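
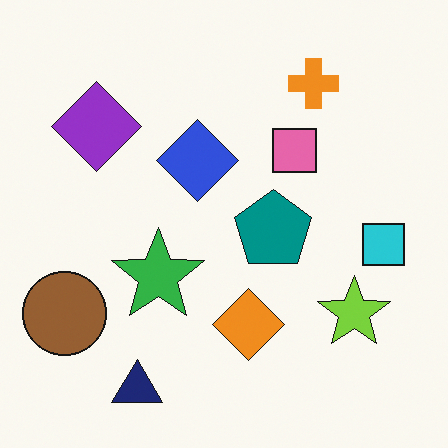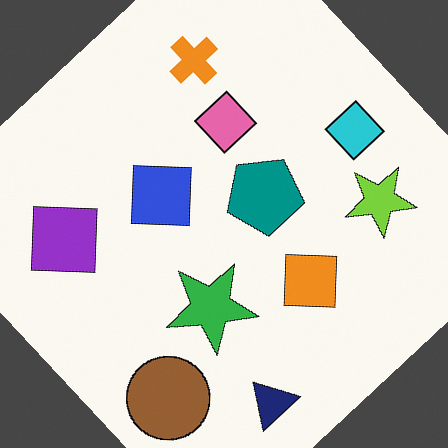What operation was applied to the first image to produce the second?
Rotated counter-clockwise by a large amount — several tens of degrees.

Every shape is tilted by the same angle and the image corners show triangular fill wedges — a whole-image rotation by a non-right angle.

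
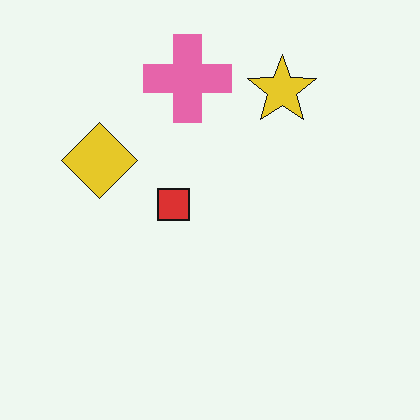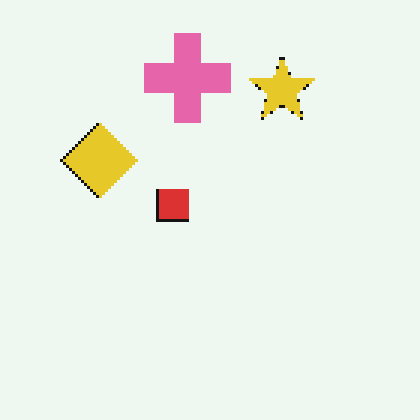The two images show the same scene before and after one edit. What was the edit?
The transformation is: lightly pixelated (a mild mosaic effect).

Shapes are reduced to large square blocks; fine edges and outlines are lost — a downscale-then-upscale (mosaic) effect.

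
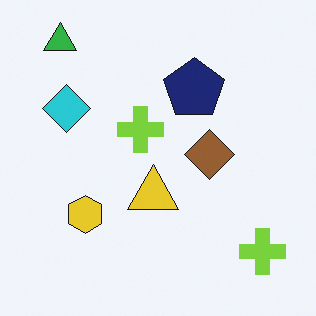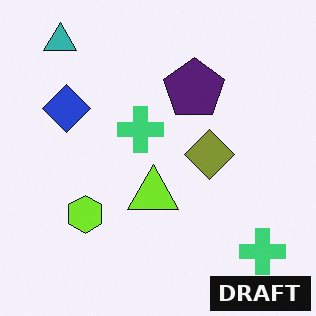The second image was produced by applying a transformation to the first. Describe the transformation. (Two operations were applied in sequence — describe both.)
The image was hue-shifted by a small amount, then watermarked with the text "DRAFT" in the lower-right corner.

Every shape's color has rotated by the same amount around the hue wheel — a uniform hue shift. A dark label reading "DRAFT" appears in the lower-right corner.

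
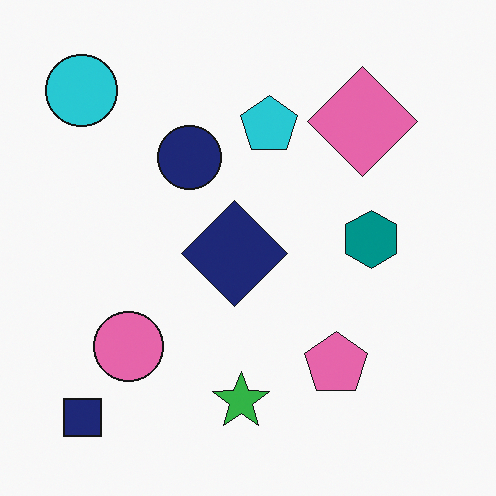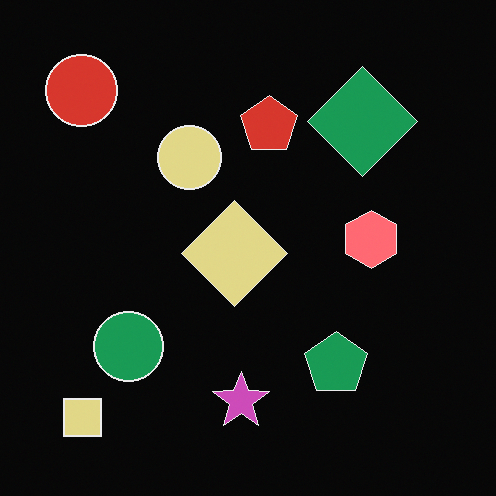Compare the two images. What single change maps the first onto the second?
Color-inverted (negative).

The light background has become dark and every shape's color is its complement — a photographic negative.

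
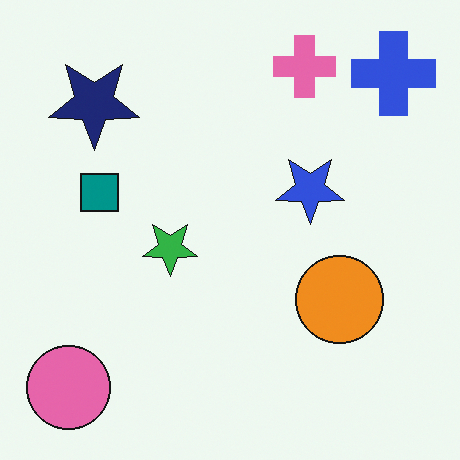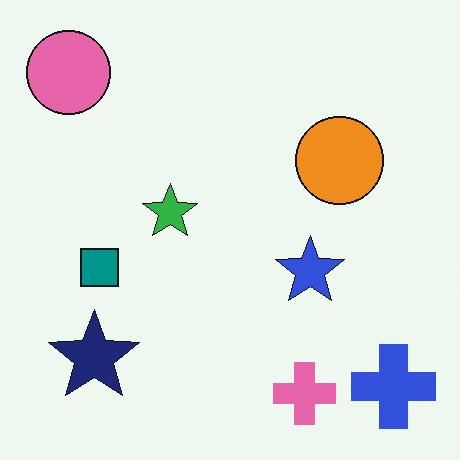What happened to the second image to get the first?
This is the original image flipped vertically (top ↔ bottom).

The pink cross is in the bottom of the second image and the top of the first — shapes on opposite sides of the horizontal midline have swapped in a mirror flip.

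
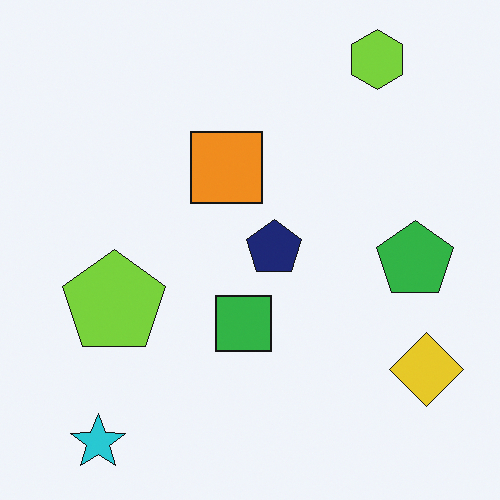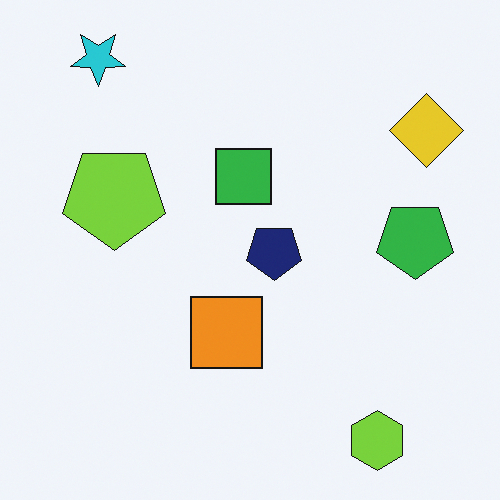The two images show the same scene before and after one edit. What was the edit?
Flipped vertically (top ↔ bottom).

The cyan star is in the bottom-left of the first image and the top-left of the second — shapes on opposite sides of the horizontal midline have swapped in a mirror flip.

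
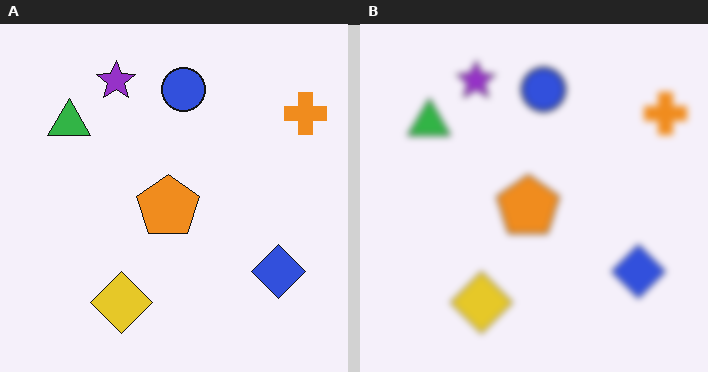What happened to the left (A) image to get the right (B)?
It was moderately blurred.

Shape edges and outlines are uniformly softened across the whole image.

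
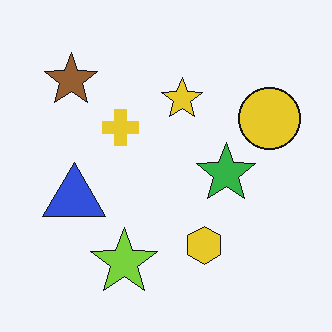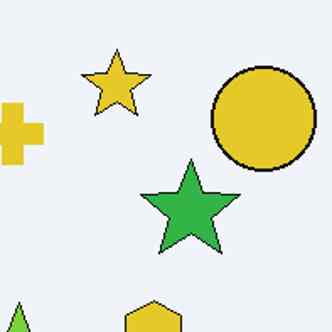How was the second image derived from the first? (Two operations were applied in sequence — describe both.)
This is the original image cropped to a noticeably smaller region and rescaled, then given moderate JPEG compression.

The visible shapes are larger and the field of view is narrower; shapes near the original edges may be partly or wholly outside the frame — a crop-and-rescale. Blocky 8×8 compression artifacts appear around shape edges and the flat background shows ringing — characteristic JPEG degradation.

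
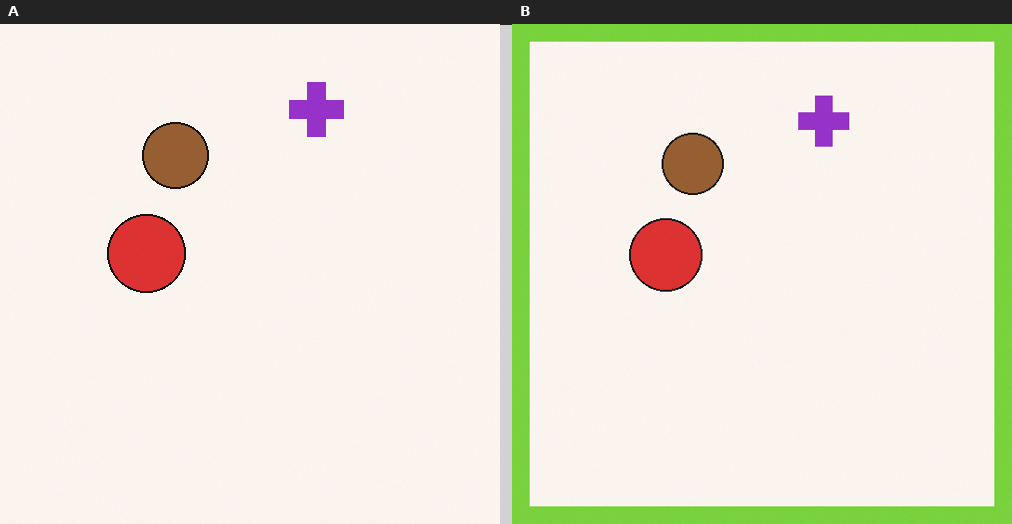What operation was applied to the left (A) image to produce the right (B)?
Framed with a lime border.

A solid lime frame runs around the edge of the right (B) image, with the content slightly shrunk inside it.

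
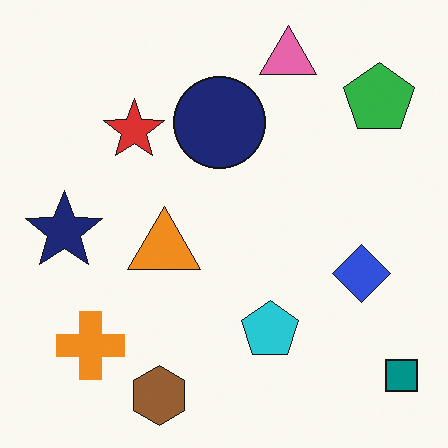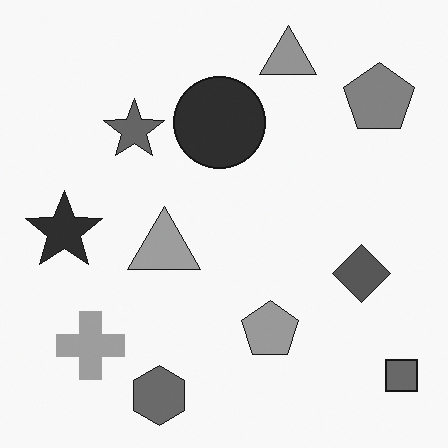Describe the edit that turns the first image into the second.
The transformation is: converted to grayscale.

All color is removed — every shape is now a shade of grey.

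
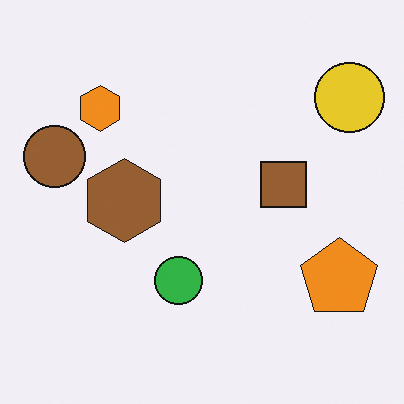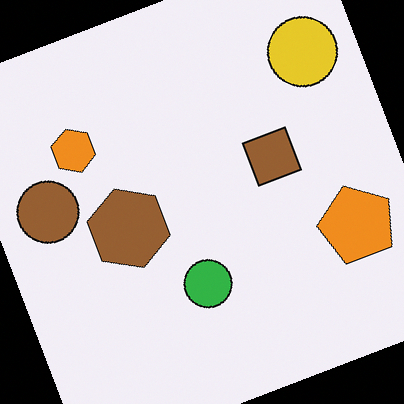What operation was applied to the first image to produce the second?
The transformation is: rotated counter-clockwise by a moderate amount.

Every shape is tilted by the same angle and the image corners show triangular fill wedges — a whole-image rotation by a non-right angle.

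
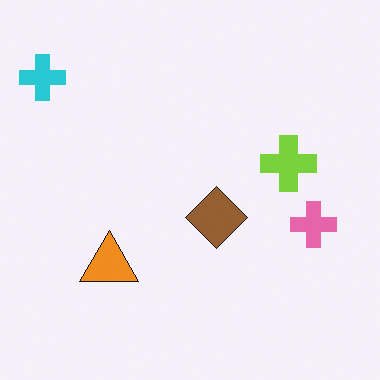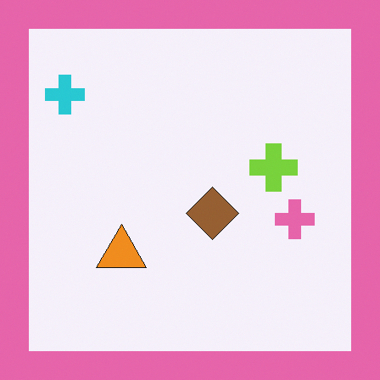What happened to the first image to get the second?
The transformation is: framed with a pink border.

A solid pink frame runs around the edge of the second image, with the content slightly shrunk inside it.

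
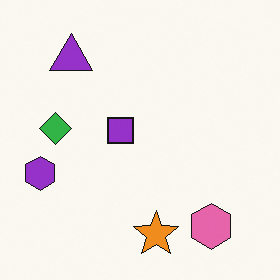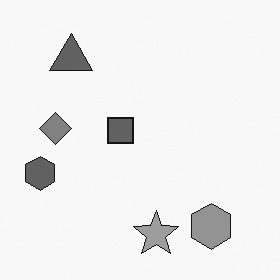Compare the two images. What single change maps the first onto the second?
This is the original image converted to grayscale.

All color is removed — every shape is now a shade of grey.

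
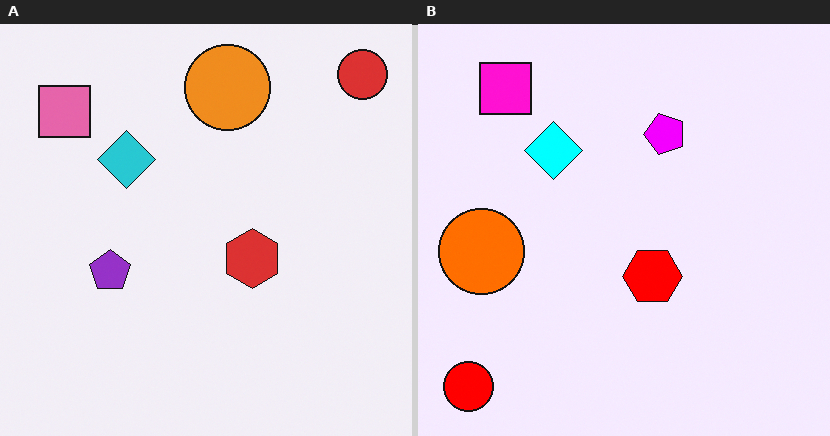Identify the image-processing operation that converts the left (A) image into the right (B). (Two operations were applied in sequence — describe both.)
The transformation is: transposed (reflected across the top-left ↔ bottom-right diagonal), then heavily oversaturated.

Shapes have swapped their row and column positions — what was in the top-right is now in the bottom-left — a diagonal reflection. All colors are more vivid — a global saturation change.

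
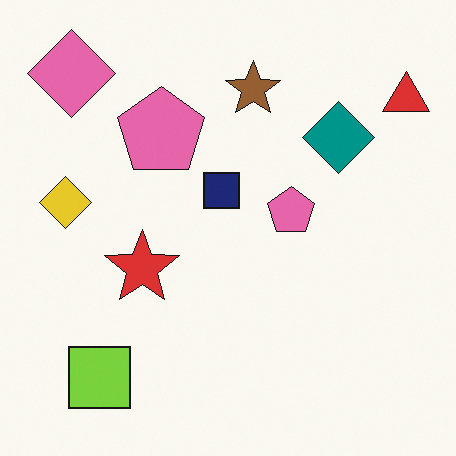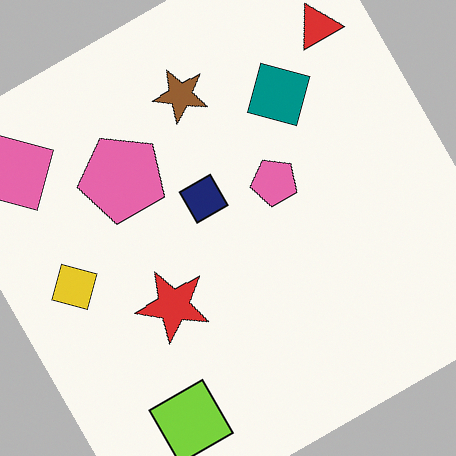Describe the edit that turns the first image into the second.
The transformation is: rotated counter-clockwise by a moderate amount.

Every shape is tilted by the same angle and the image corners show triangular fill wedges — a whole-image rotation by a non-right angle.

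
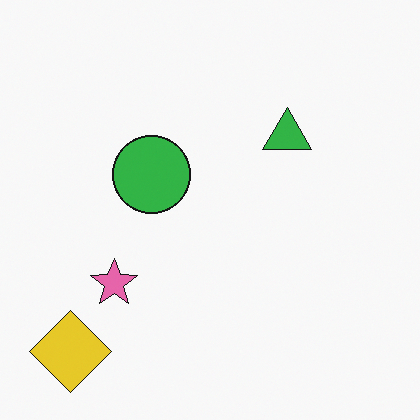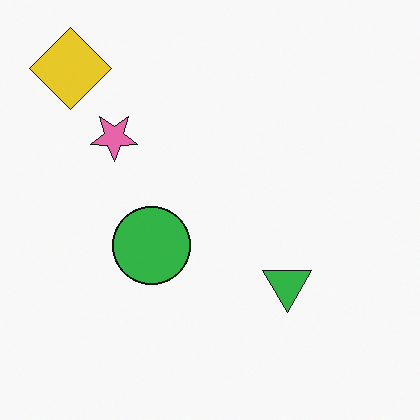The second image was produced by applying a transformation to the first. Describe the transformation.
The transformation is: flipped vertically (top ↔ bottom).

The yellow diamond is in the bottom-left of the first image and the top-left of the second — shapes on opposite sides of the horizontal midline have swapped in a mirror flip.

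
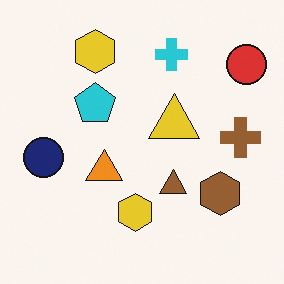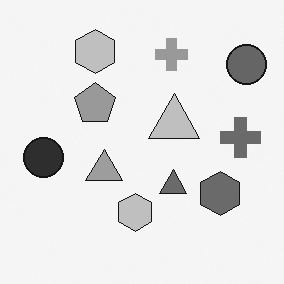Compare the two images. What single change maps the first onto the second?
The transformation is: converted to grayscale.

All color is removed — every shape is now a shade of grey.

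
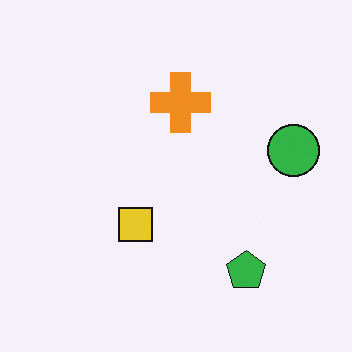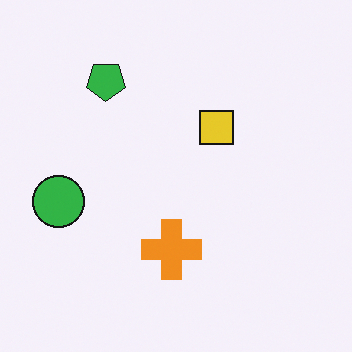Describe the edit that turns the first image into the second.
Rotated 180°.

The green circle sits in the right of the first image and the left of the second — consistent with a whole-image 180° rotation.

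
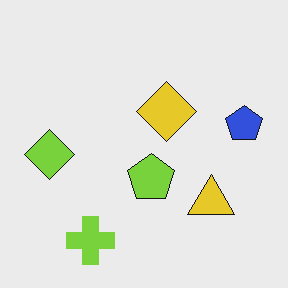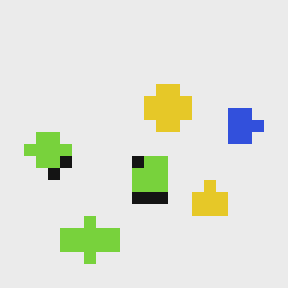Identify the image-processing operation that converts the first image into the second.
The transformation is: heavily pixelated into large blocks.

Shapes are reduced to large square blocks; fine edges and outlines are lost — a downscale-then-upscale (mosaic) effect.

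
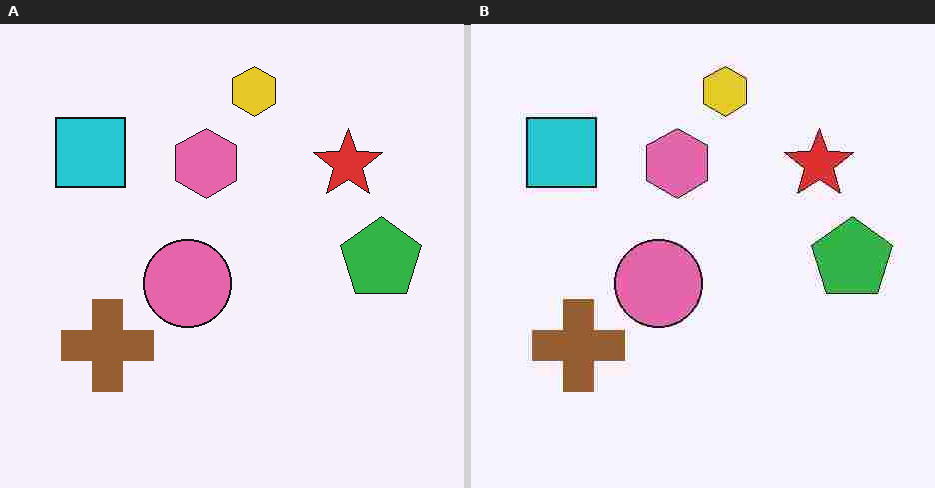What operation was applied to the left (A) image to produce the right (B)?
The image was degraded with heavy JPEG compression.

Blocky 8×8 compression artifacts appear around shape edges and the flat background shows ringing — characteristic JPEG degradation.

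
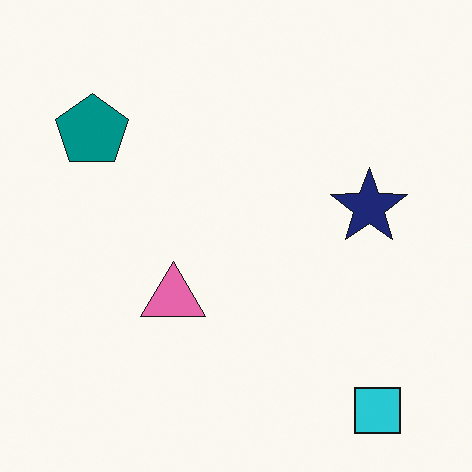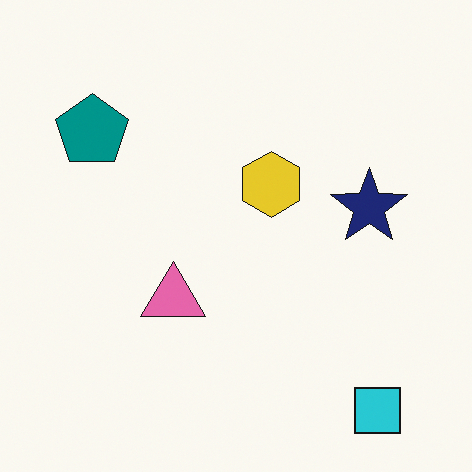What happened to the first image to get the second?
The image was overlaid with an additional yellow hexagon.

A yellow hexagon appears in the second image that is absent from the first.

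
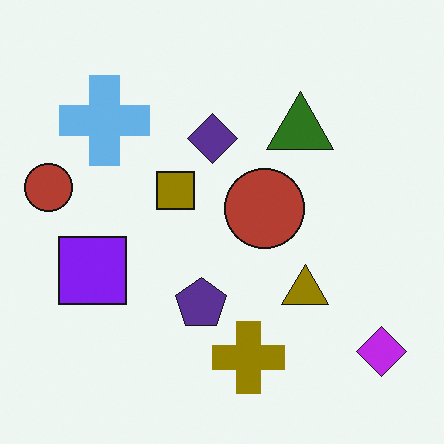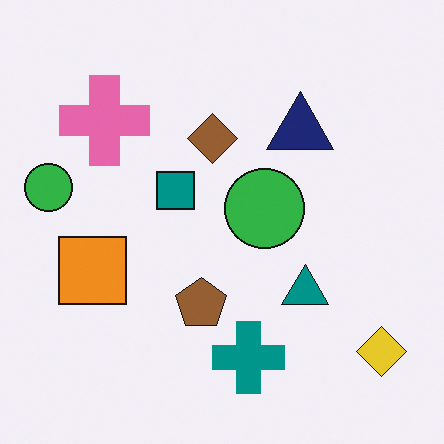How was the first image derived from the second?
The transformation is: hue-shifted by a large amount.

Every shape's color has rotated by the same amount around the hue wheel — a uniform hue shift.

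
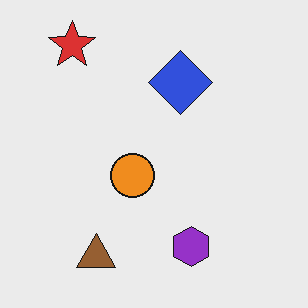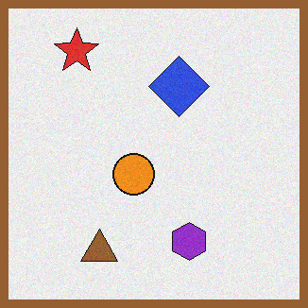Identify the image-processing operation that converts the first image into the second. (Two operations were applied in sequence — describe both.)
The second image is the first degraded with subtle gaussian noise, then framed with a brown border.

Random speckle covers the whole image, including the flat background. A solid brown frame runs around the edge of the second image, with the content slightly shrunk inside it.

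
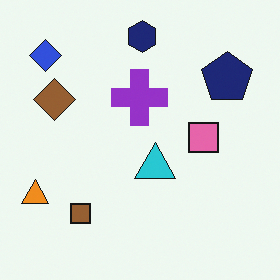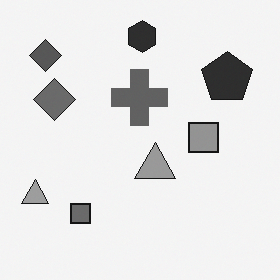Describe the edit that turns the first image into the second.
Converted to grayscale.

All color is removed — every shape is now a shade of grey.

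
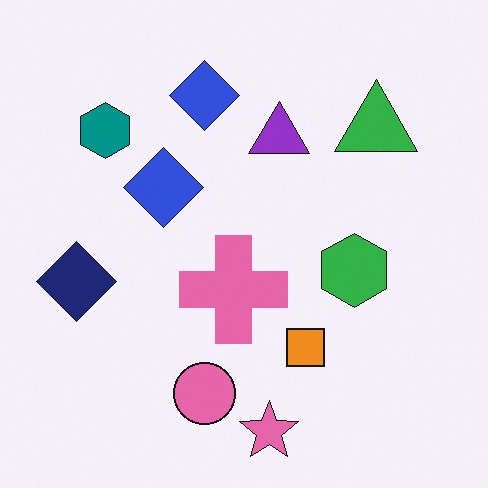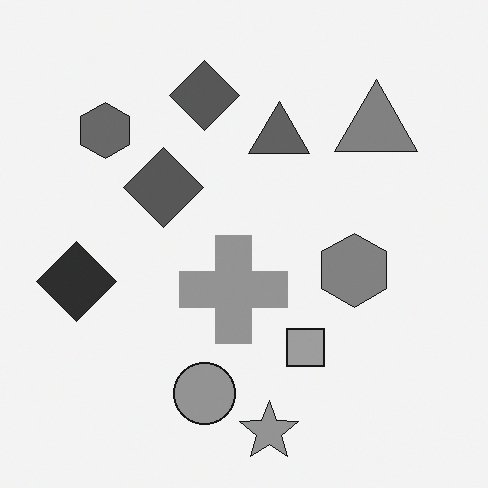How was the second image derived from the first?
The image was converted to grayscale.

All color is removed — every shape is now a shade of grey.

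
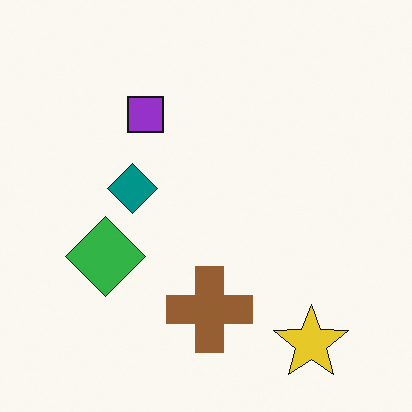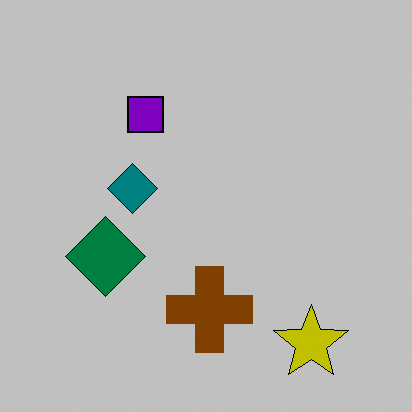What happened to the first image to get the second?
It was aggressively posterized.

Each flat color has snapped to a coarser quantized level — most visibly, the near-white background has dropped to a flat grey.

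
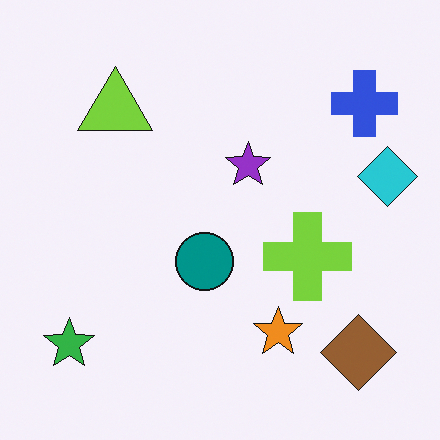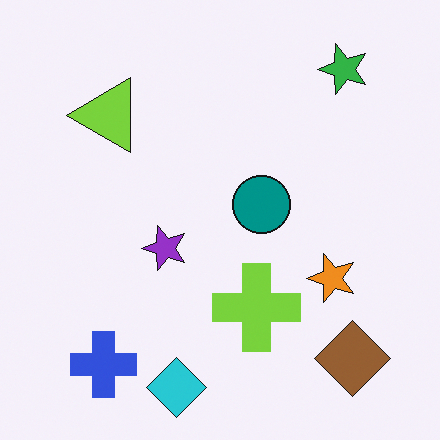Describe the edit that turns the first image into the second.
Transposed (reflected across the top-left ↔ bottom-right diagonal).

Shapes have swapped their row and column positions — what was in the top-right is now in the bottom-left — a diagonal reflection.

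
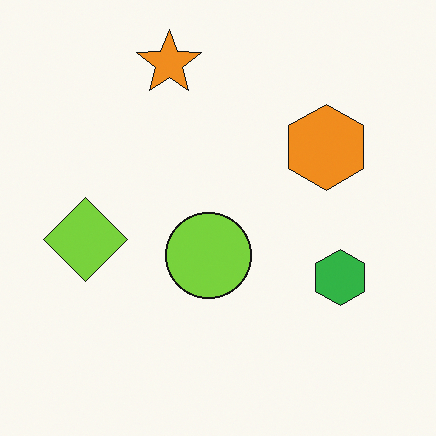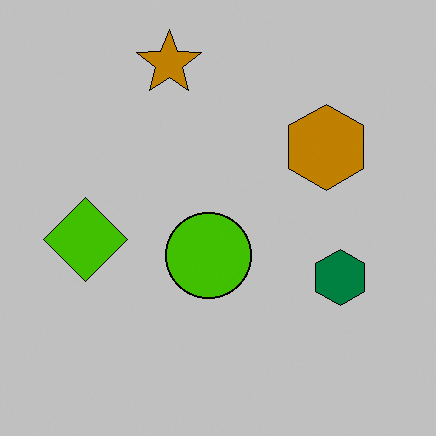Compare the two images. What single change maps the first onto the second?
The transformation is: aggressively posterized.

Each flat color has snapped to a coarser quantized level — most visibly, the near-white background has dropped to a flat grey.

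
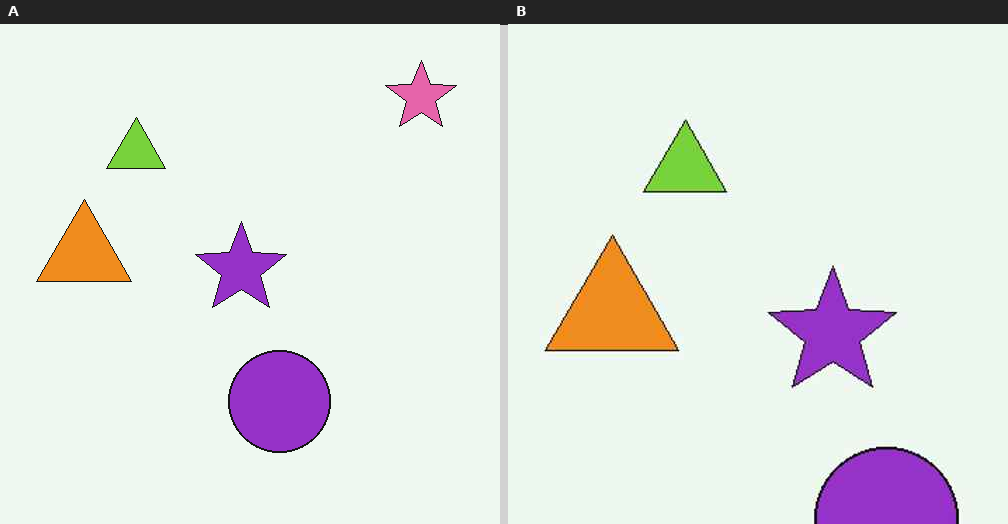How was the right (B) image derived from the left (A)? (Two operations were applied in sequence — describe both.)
Cropped slightly and scaled back up, then JPEG-compressed with visible artifacts.

The visible shapes are larger and the field of view is narrower; shapes near the original edges may be partly or wholly outside the frame — a crop-and-rescale. Blocky 8×8 compression artifacts appear around shape edges and the flat background shows ringing — characteristic JPEG degradation.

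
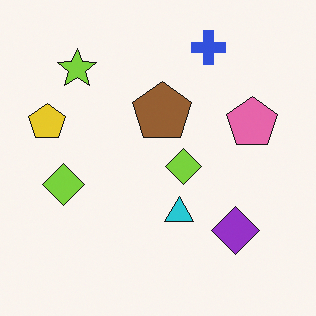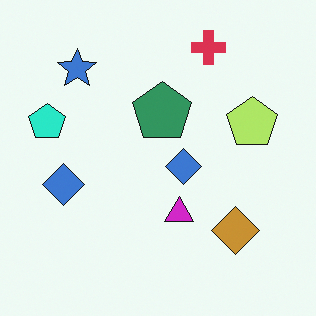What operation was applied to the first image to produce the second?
Hue-shifted noticeably.

Every shape's color has rotated by the same amount around the hue wheel — a uniform hue shift.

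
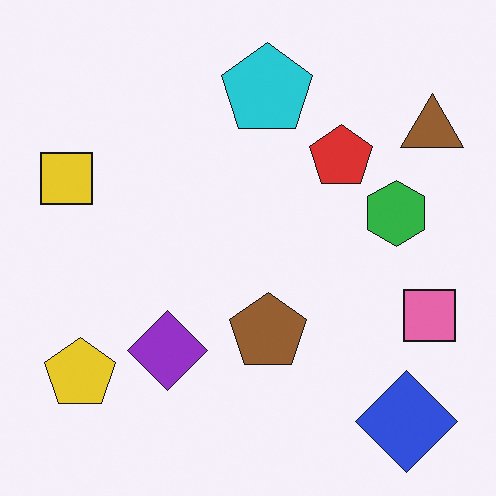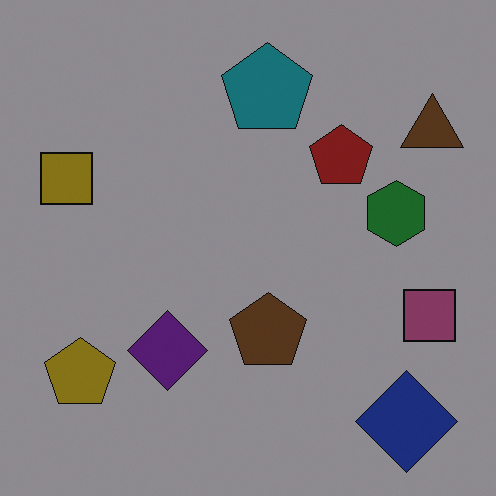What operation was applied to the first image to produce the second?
The transformation is: darkened a lot.

Every pixel — background and shapes alike — is uniformly darkened.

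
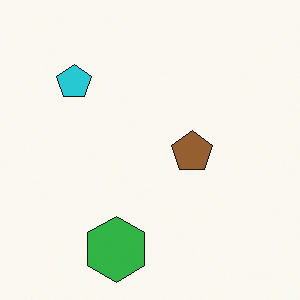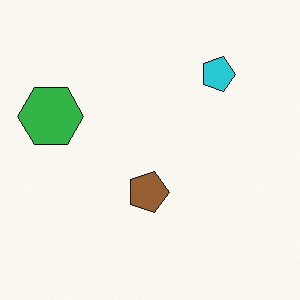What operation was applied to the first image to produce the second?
The image was rotated 90° clockwise.

The green hexagon sits in the bottom of the first image and the left of the second — consistent with a whole-image 90° clockwise rotation.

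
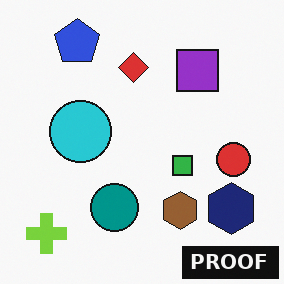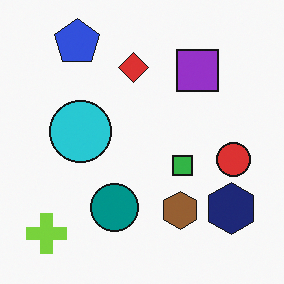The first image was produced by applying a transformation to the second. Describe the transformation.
This is the original image watermarked with the text "PROOF" in the lower-right corner.

A dark label reading "PROOF" appears in the lower-right corner.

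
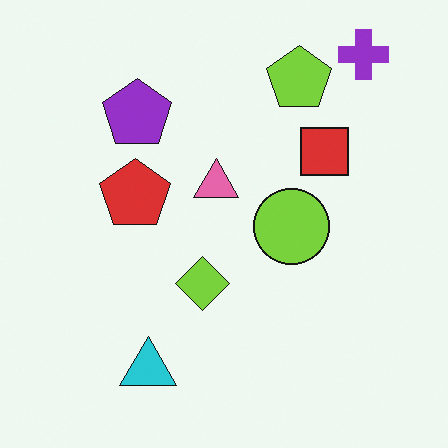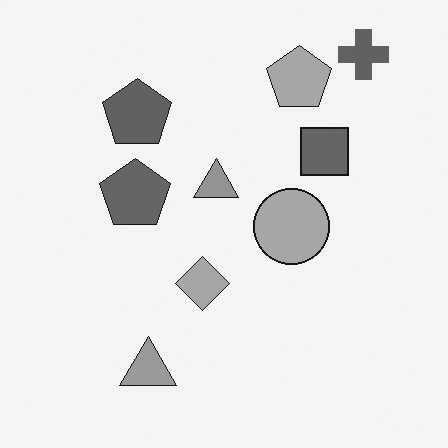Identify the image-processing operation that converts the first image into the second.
The transformation is: converted to grayscale.

All color is removed — every shape is now a shade of grey.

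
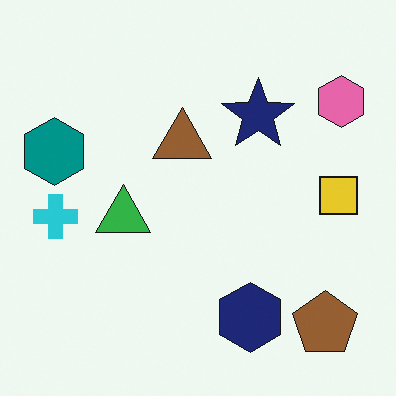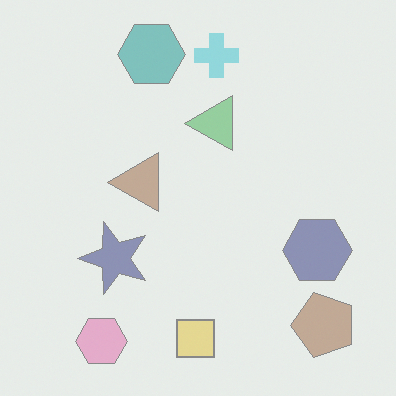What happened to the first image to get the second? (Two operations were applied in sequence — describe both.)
Given much lower contrast, then transposed (reflected across the top-left ↔ bottom-right diagonal).

Tones are pushed toward mid-grey across the whole image — a global contrast change. Shapes have swapped their row and column positions — what was in the top-right is now in the bottom-left — a diagonal reflection.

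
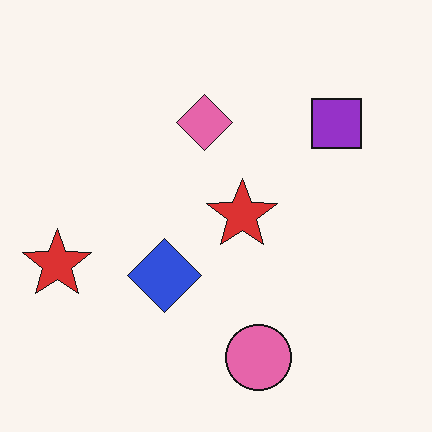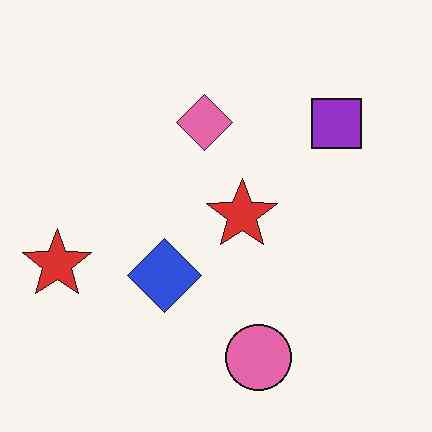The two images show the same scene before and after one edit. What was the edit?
The second image is the first given moderate JPEG compression.

Blocky 8×8 compression artifacts appear around shape edges and the flat background shows ringing — characteristic JPEG degradation.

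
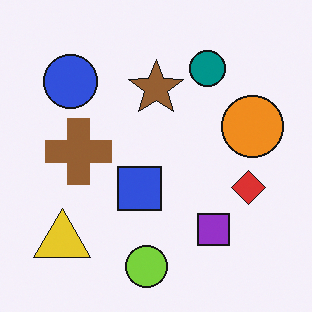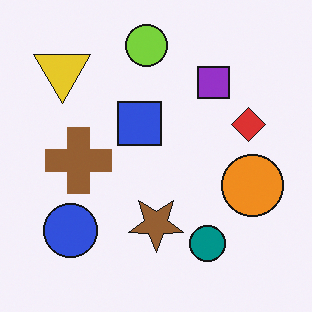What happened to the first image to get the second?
The second image is the first flipped vertically (top ↔ bottom).

The lime circle is in the bottom of the first image and the top of the second — shapes on opposite sides of the horizontal midline have swapped in a mirror flip.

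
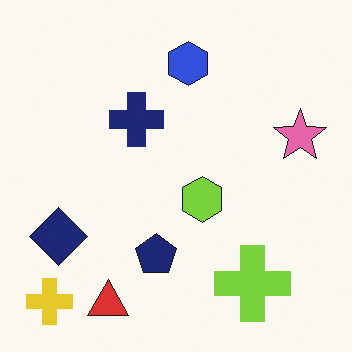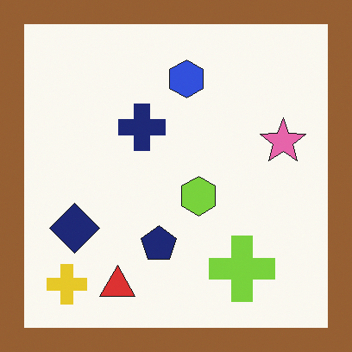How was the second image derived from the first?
It was framed with a brown border.

A solid brown frame runs around the edge of the second image, with the content slightly shrunk inside it.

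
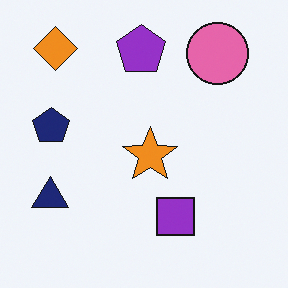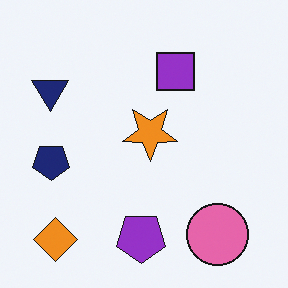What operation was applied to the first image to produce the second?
Flipped vertically (top ↔ bottom).

The orange diamond is in the top-left of the first image and the bottom-left of the second — shapes on opposite sides of the horizontal midline have swapped in a mirror flip.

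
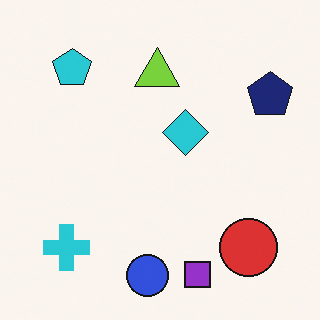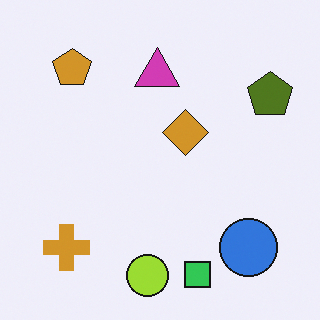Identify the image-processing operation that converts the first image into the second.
It was hue-shifted through roughly half the color wheel.

Every shape's color has rotated by the same amount around the hue wheel — a uniform hue shift.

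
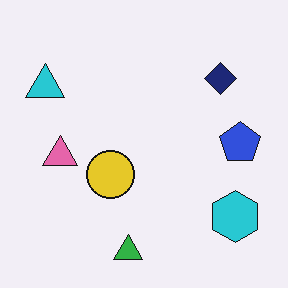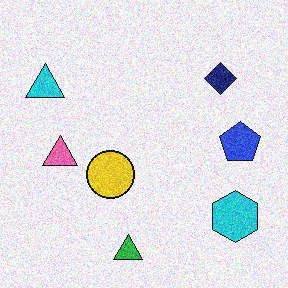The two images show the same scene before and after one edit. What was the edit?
The transformation is: degraded with moderate additive noise.

Random speckle covers the whole image, including the flat background.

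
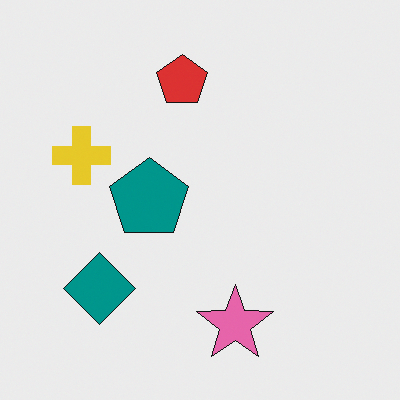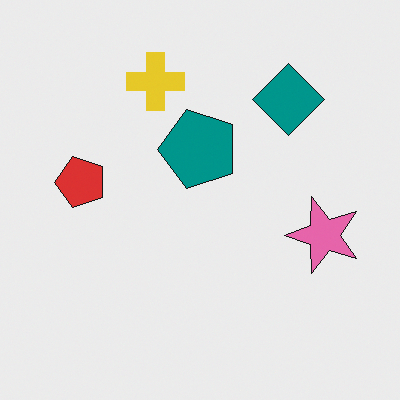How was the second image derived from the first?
The transformation is: transposed (reflected across the top-left ↔ bottom-right diagonal).

Shapes have swapped their row and column positions — what was in the top-right is now in the bottom-left — a diagonal reflection.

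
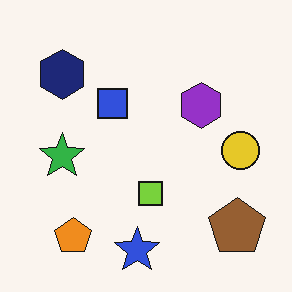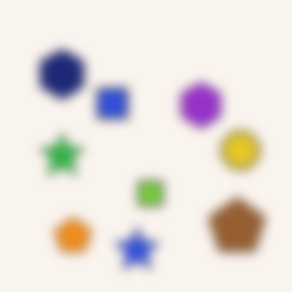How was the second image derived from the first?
This is the original image heavily blurred.

Shape edges and outlines are uniformly softened across the whole image.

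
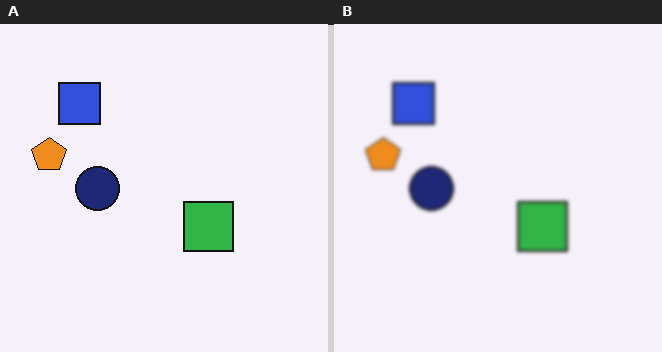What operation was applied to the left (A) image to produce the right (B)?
The transformation is: slightly softened.

Shape edges and outlines are uniformly softened across the whole image.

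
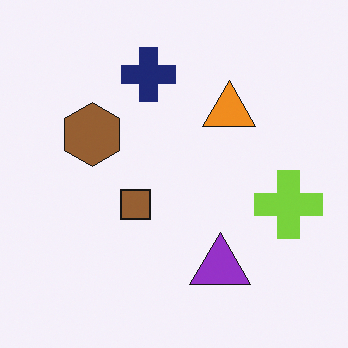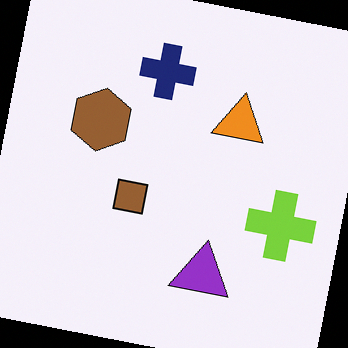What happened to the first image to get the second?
It was rotated clockwise by a slight angle.

Every shape is tilted by the same angle and the image corners show triangular fill wedges — a whole-image rotation by a non-right angle.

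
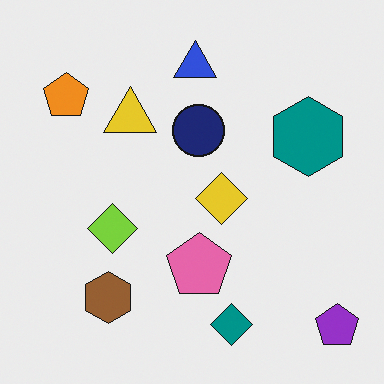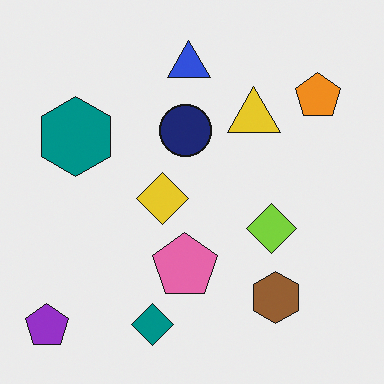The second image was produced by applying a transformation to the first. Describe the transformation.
The transformation is: flipped horizontally (left ↔ right).

The purple pentagon is in the bottom-right of the first image and the bottom-left of the second — shapes on opposite sides of the vertical midline have swapped in a mirror flip.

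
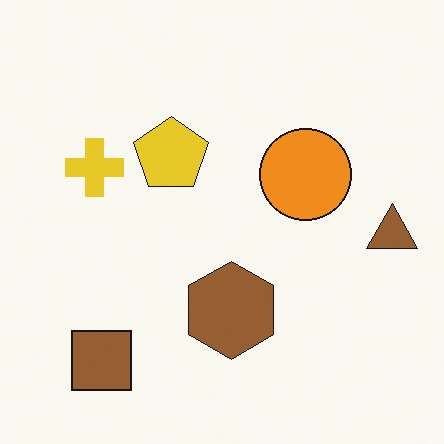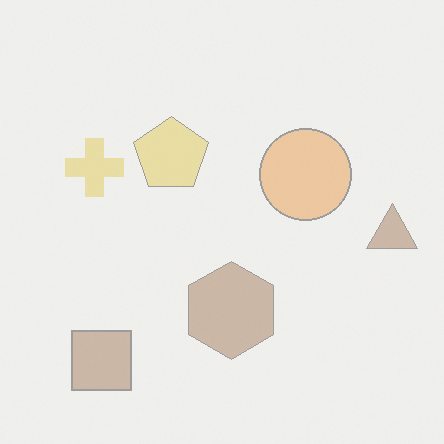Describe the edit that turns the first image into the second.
Given much lower contrast.

Tones are pushed toward mid-grey across the whole image — a global contrast change.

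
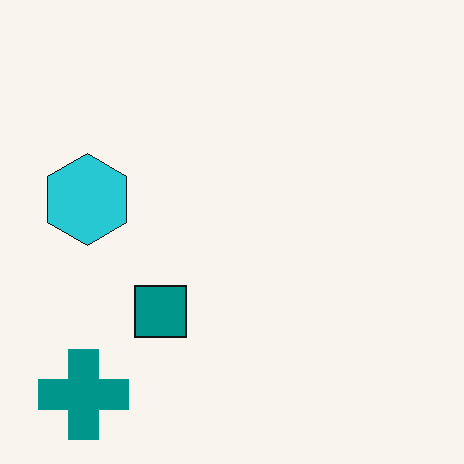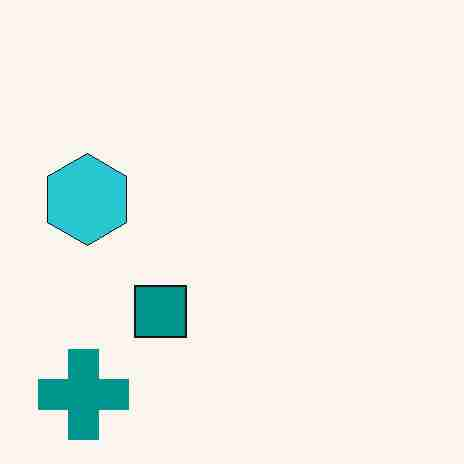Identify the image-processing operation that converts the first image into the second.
The transformation is: degraded with heavy JPEG compression.

Blocky 8×8 compression artifacts appear around shape edges and the flat background shows ringing — characteristic JPEG degradation.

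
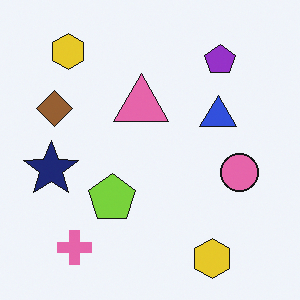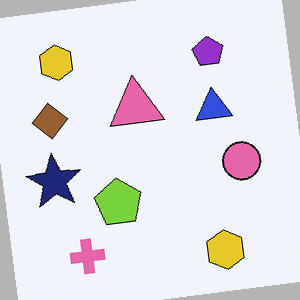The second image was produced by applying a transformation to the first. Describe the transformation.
The second image is the first rotated counter-clockwise by a slight angle.

Every shape is tilted by the same angle and the image corners show triangular fill wedges — a whole-image rotation by a non-right angle.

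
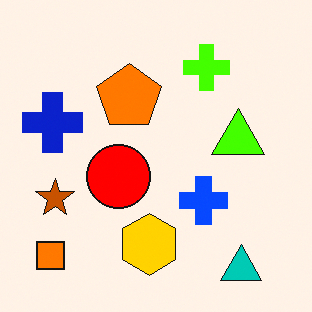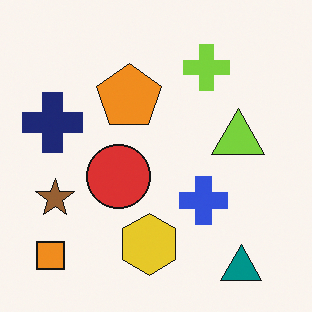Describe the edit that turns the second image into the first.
Made much more vivid (saturation change).

All colors are more vivid — a global saturation change.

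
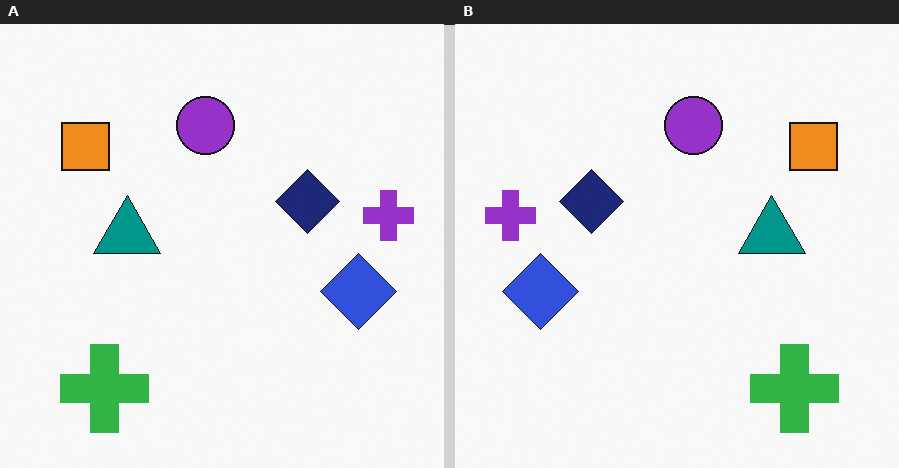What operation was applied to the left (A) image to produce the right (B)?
It was flipped horizontally (left ↔ right).

The purple cross is in the right of the left (A) image and the left of the right (B) — shapes on opposite sides of the vertical midline have swapped in a mirror flip.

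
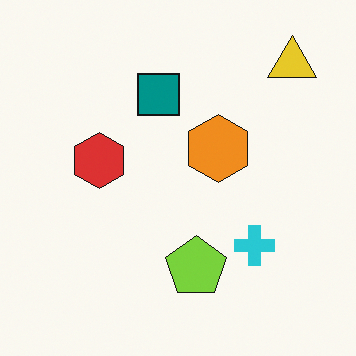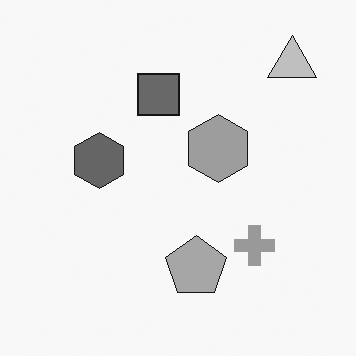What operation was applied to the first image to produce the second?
The second image is the first converted to grayscale.

All color is removed — every shape is now a shade of grey.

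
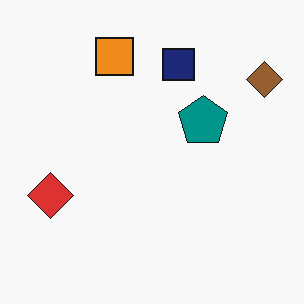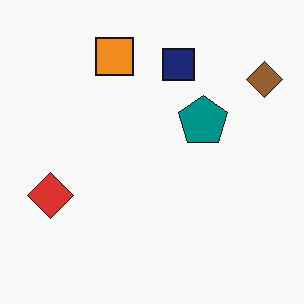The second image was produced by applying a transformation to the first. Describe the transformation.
The image was given moderate JPEG compression.

Blocky 8×8 compression artifacts appear around shape edges and the flat background shows ringing — characteristic JPEG degradation.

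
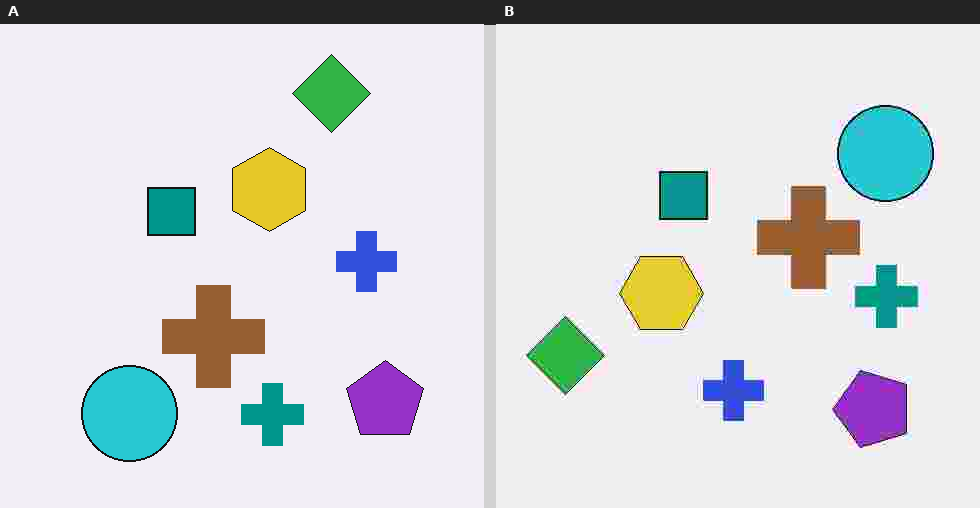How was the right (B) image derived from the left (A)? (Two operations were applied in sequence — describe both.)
This is the original image transposed (reflected across the top-left ↔ bottom-right diagonal), then heavily JPEG-compressed with obvious blocking artifacts.

Shapes have swapped their row and column positions — what was in the top-right is now in the bottom-left — a diagonal reflection. Blocky 8×8 compression artifacts appear around shape edges and the flat background shows ringing — characteristic JPEG degradation.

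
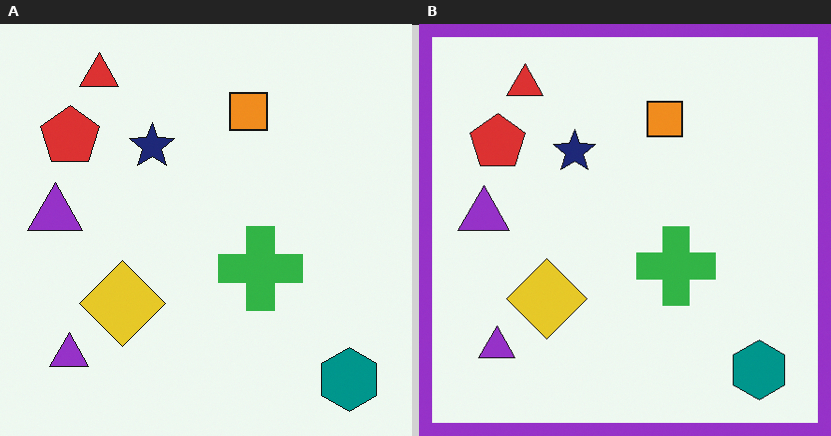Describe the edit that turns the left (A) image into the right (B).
The right (B) image is the left (A) framed with a purple border.

A solid purple frame runs around the edge of the right (B) image, with the content slightly shrunk inside it.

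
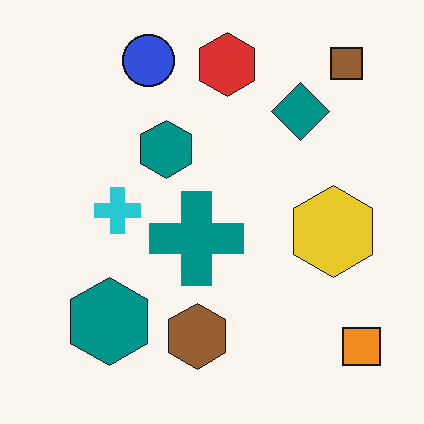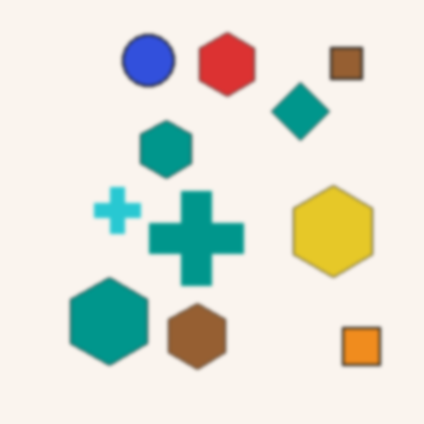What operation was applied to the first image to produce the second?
The transformation is: lightly blurred.

Shape edges and outlines are uniformly softened across the whole image.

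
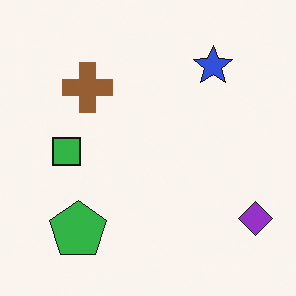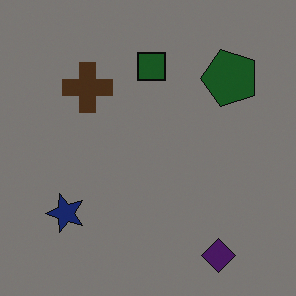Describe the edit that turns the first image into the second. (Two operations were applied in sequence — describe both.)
This is the original image transposed (reflected across the top-left ↔ bottom-right diagonal), then noticeably darkened.

Shapes have swapped their row and column positions — what was in the top-right is now in the bottom-left — a diagonal reflection. Every pixel — background and shapes alike — is uniformly darkened.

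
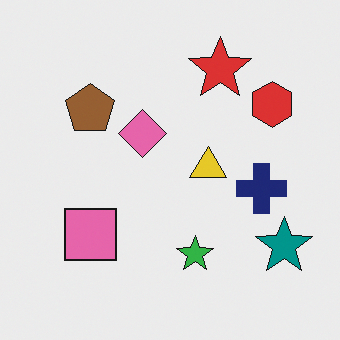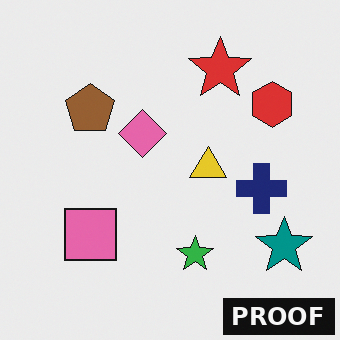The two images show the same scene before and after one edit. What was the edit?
It was watermarked with the text "PROOF" in the lower-right corner.

A dark label reading "PROOF" appears in the lower-right corner.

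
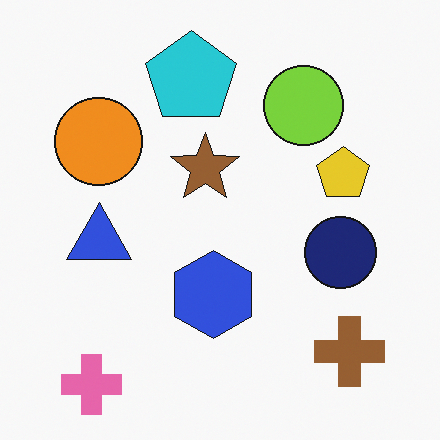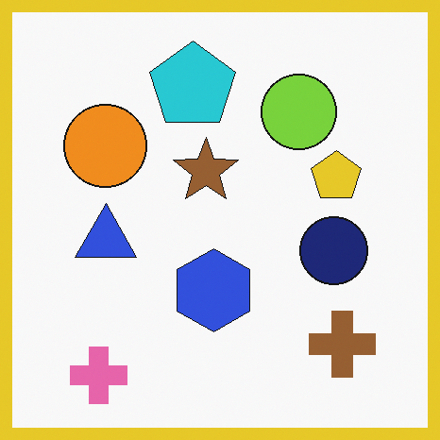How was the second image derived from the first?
The second image is the first framed with a yellow border.

A solid yellow frame runs around the edge of the second image, with the content slightly shrunk inside it.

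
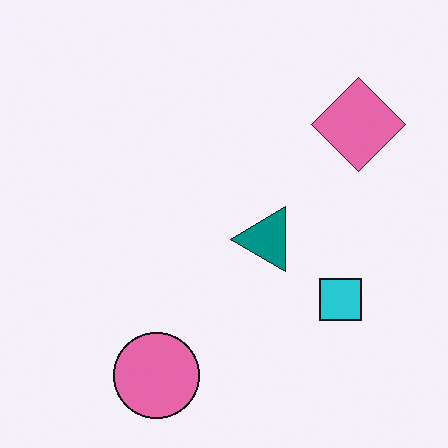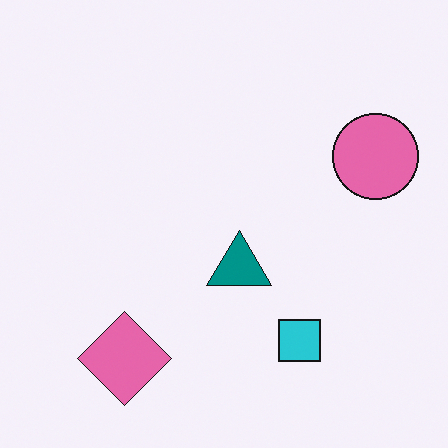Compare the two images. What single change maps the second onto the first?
The first image is the second transposed (reflected across the top-left ↔ bottom-right diagonal).

Shapes have swapped their row and column positions — what was in the top-right is now in the bottom-left — a diagonal reflection.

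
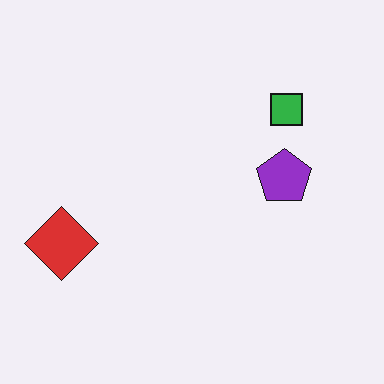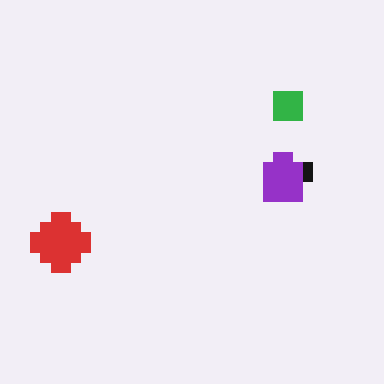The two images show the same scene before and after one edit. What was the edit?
The second image is the first coarsely pixelated.

Shapes are reduced to large square blocks; fine edges and outlines are lost — a downscale-then-upscale (mosaic) effect.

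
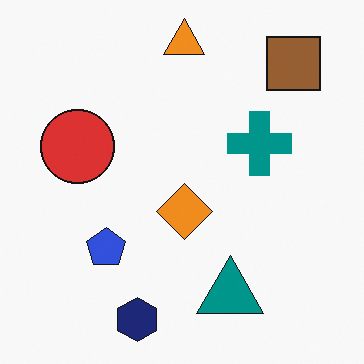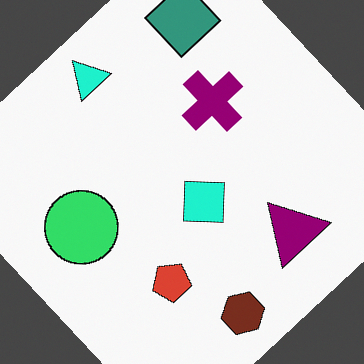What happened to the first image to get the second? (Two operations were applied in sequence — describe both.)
The second image is the first rotated counter-clockwise by a large amount — several tens of degrees, then hue-shifted by a moderate amount.

Every shape is tilted by the same angle and the image corners show triangular fill wedges — a whole-image rotation by a non-right angle. Every shape's color has rotated by the same amount around the hue wheel — a uniform hue shift.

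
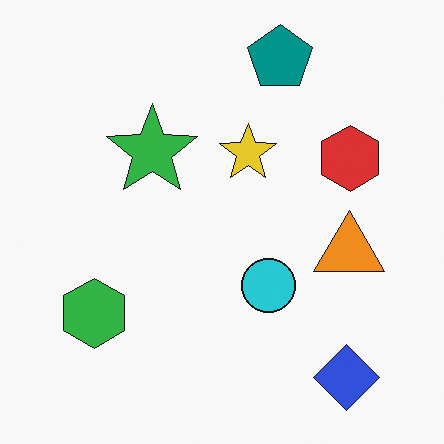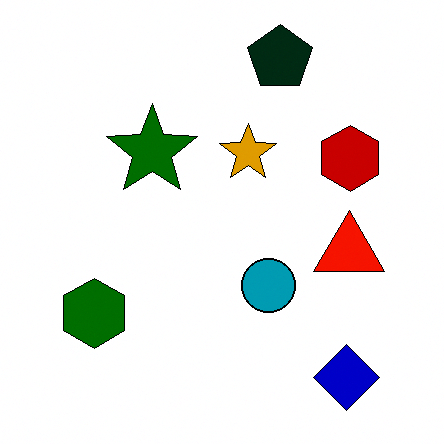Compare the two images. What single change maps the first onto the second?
The second image is the first boosted in contrast.

Tones are pushed away from mid-grey across the whole image — a global contrast change.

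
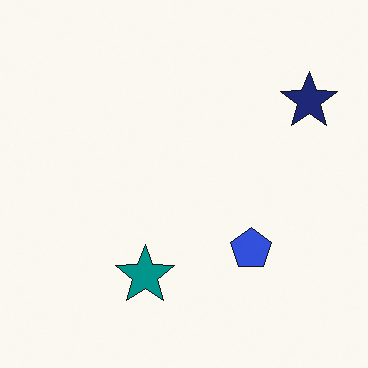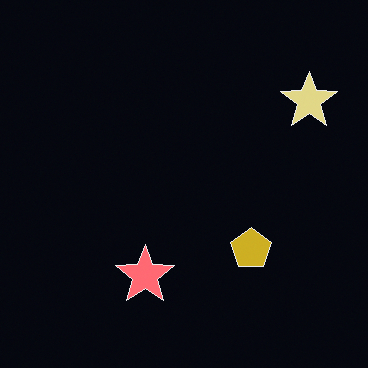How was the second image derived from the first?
This is the original image color-inverted (negative).

The light background has become dark and every shape's color is its complement — a photographic negative.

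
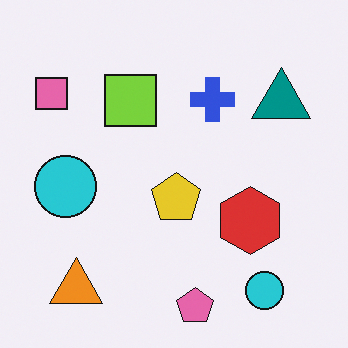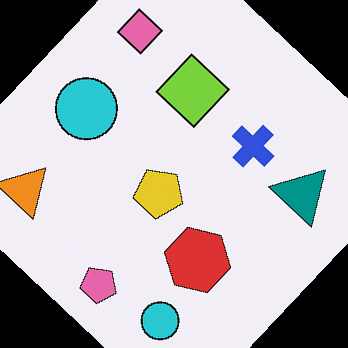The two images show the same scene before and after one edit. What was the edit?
The transformation is: rotated clockwise by a large amount — several tens of degrees.

Every shape is tilted by the same angle and the image corners show triangular fill wedges — a whole-image rotation by a non-right angle.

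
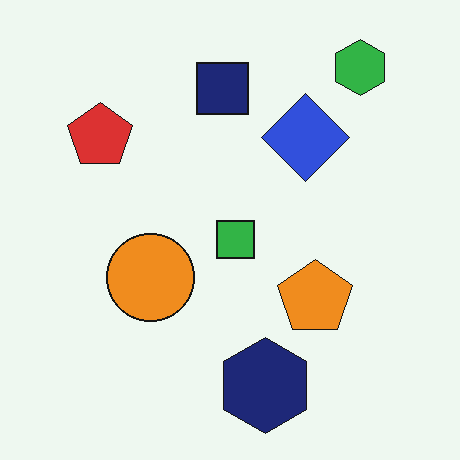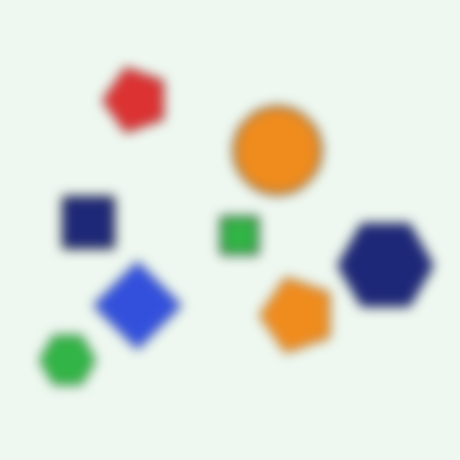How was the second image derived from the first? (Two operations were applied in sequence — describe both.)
The transformation is: strongly gaussian-blurred, then transposed (reflected across the top-left ↔ bottom-right diagonal).

Shape edges and outlines are uniformly softened across the whole image. Shapes have swapped their row and column positions — what was in the top-right is now in the bottom-left — a diagonal reflection.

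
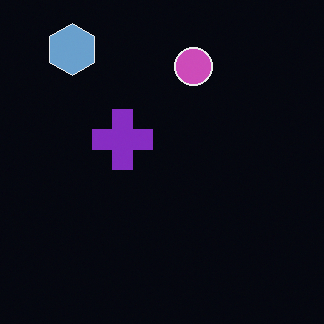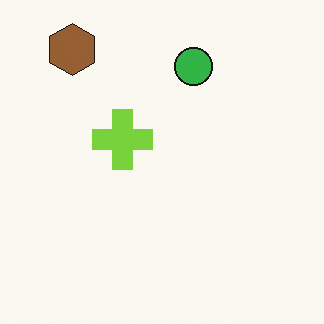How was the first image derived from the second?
The transformation is: color-inverted (negative).

The light background has become dark and every shape's color is its complement — a photographic negative.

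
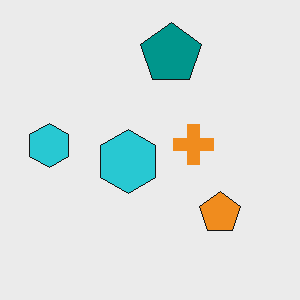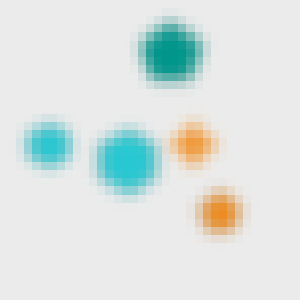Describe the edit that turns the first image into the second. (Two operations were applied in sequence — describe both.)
This is the original image strongly gaussian-blurred, then pixelated into visible square blocks.

Shape edges and outlines are uniformly softened across the whole image. Shapes are reduced to large square blocks; fine edges and outlines are lost — a downscale-then-upscale (mosaic) effect.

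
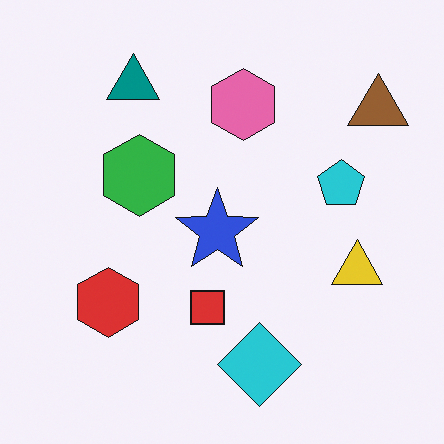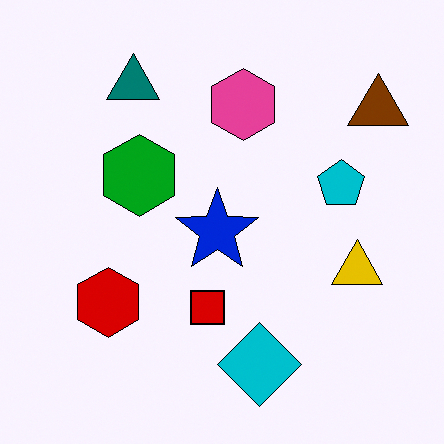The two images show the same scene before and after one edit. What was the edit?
Given slightly increased contrast.

Tones are pushed away from mid-grey across the whole image — a global contrast change.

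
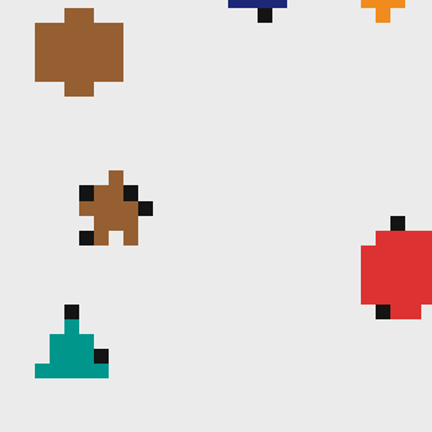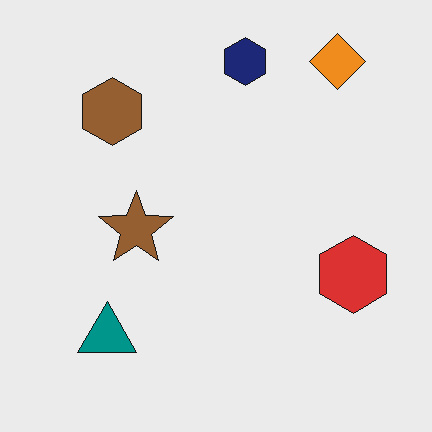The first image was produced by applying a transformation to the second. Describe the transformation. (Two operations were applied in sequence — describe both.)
Heavily pixelated into large blocks, then cropped slightly and scaled back up.

Shapes are reduced to large square blocks; fine edges and outlines are lost — a downscale-then-upscale (mosaic) effect. The visible shapes are larger and the field of view is narrower; shapes near the original edges may be partly or wholly outside the frame — a crop-and-rescale.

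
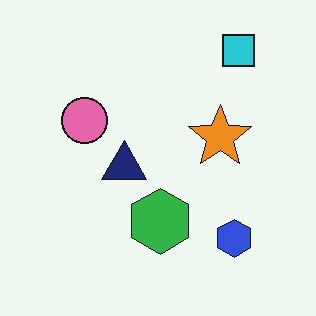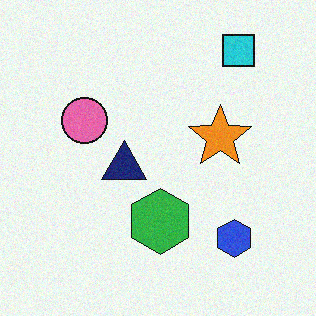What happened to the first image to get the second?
The image was degraded with subtle gaussian noise.

Random speckle covers the whole image, including the flat background.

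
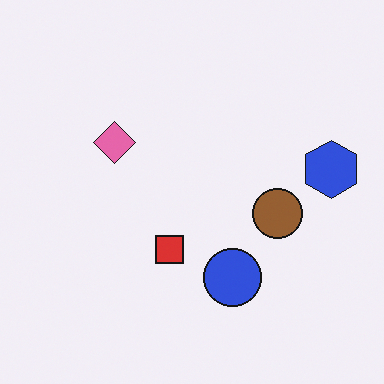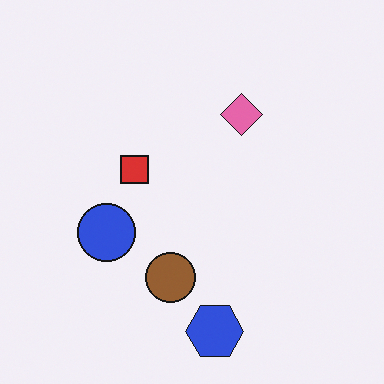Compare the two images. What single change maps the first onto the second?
The image was rotated 90° clockwise.

The blue hexagon sits in the right of the first image and the bottom of the second — consistent with a whole-image 90° clockwise rotation.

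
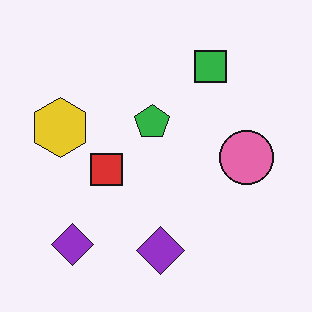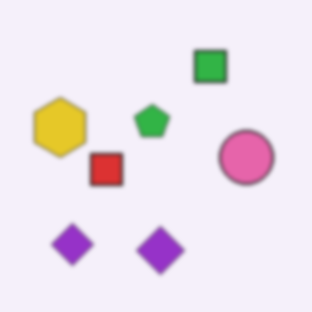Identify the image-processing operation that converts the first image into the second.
This is the original image slightly softened.

Shape edges and outlines are uniformly softened across the whole image.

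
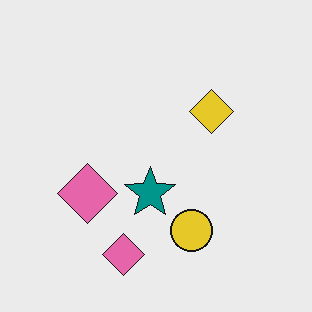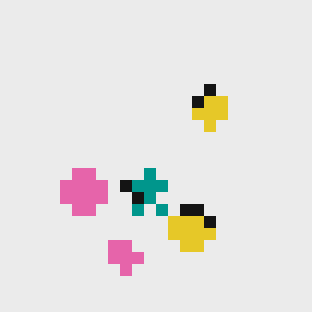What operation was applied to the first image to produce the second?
The image was coarsely pixelated.

Shapes are reduced to large square blocks; fine edges and outlines are lost — a downscale-then-upscale (mosaic) effect.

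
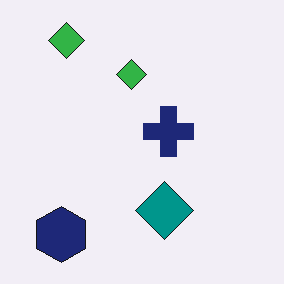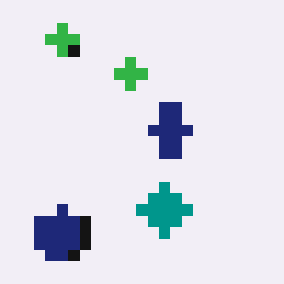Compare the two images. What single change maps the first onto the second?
Heavily pixelated into large blocks.

Shapes are reduced to large square blocks; fine edges and outlines are lost — a downscale-then-upscale (mosaic) effect.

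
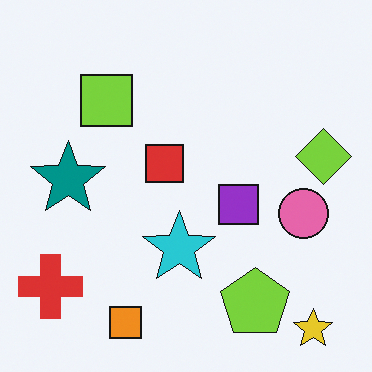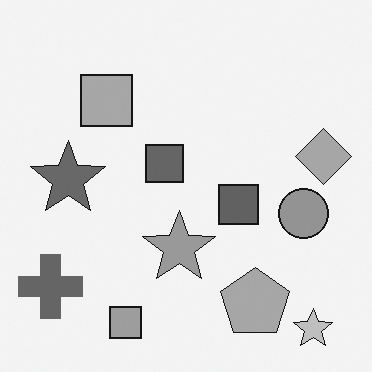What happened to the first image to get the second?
The second image is the first converted to grayscale.

All color is removed — every shape is now a shade of grey.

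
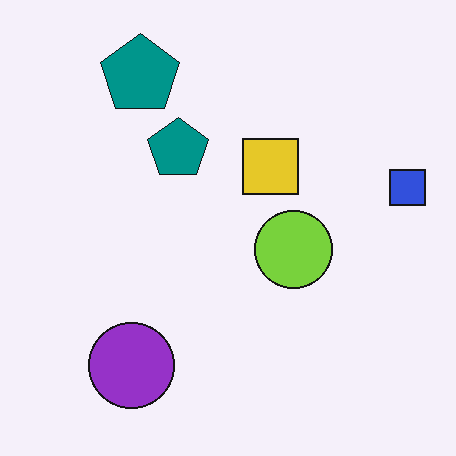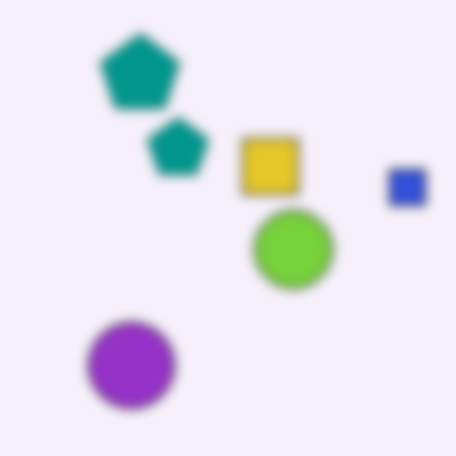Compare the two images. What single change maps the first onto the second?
Strongly gaussian-blurred.

Shape edges and outlines are uniformly softened across the whole image.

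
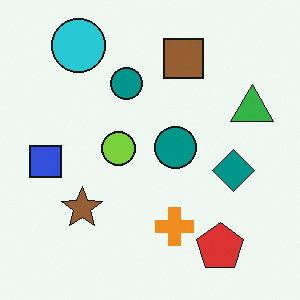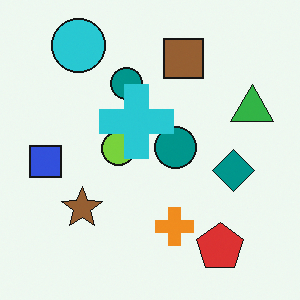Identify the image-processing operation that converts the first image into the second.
The transformation is: overlaid with an additional cyan cross.

A cyan cross appears in the second image that is absent from the first.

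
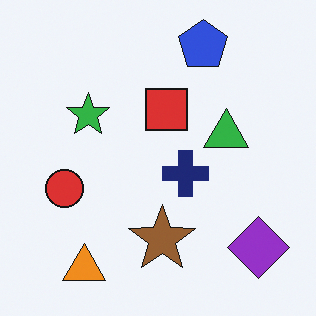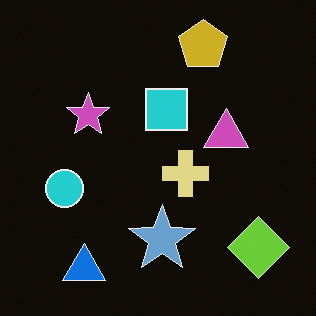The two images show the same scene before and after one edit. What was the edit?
The transformation is: color-inverted (negative).

The light background has become dark and every shape's color is its complement — a photographic negative.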